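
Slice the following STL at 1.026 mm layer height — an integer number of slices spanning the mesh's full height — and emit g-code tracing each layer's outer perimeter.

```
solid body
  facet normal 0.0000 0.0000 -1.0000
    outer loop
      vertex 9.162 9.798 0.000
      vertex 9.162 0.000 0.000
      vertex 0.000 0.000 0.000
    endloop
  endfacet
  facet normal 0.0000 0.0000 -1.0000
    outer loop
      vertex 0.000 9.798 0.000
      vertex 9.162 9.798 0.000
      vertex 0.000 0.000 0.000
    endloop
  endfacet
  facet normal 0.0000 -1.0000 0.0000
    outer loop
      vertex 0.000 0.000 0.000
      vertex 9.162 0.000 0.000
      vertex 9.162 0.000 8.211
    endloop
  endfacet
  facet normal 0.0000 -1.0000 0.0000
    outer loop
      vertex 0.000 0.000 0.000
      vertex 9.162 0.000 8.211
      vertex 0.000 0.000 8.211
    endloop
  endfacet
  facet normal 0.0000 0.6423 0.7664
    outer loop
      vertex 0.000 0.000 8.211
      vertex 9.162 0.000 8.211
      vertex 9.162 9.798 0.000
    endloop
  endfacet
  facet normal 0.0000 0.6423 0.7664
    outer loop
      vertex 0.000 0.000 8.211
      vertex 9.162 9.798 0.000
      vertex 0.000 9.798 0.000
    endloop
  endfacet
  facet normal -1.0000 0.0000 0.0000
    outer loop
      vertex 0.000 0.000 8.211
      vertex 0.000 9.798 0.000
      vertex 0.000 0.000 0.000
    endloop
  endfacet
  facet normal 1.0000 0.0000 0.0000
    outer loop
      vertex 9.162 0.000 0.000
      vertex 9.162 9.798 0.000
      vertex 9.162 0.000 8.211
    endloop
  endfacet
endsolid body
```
; perimeter-only toolpath
G21 ; units = mm
G90 ; absolute positioning
G28 ; home
; layer 1
G0 Z1.026
G0 X0.000 Y0.000
G1 X9.162 Y0.000
G1 X9.162 Y8.573
G1 X0.000 Y8.573
G1 X0.000 Y0.000
; layer 2
G0 Z2.053
G0 X0.000 Y0.000
G1 X9.162 Y0.000
G1 X9.162 Y7.348
G1 X0.000 Y7.348
G1 X0.000 Y0.000
; layer 3
G0 Z3.079
G0 X0.000 Y0.000
G1 X9.162 Y0.000
G1 X9.162 Y6.124
G1 X0.000 Y6.124
G1 X0.000 Y0.000
; layer 4
G0 Z4.106
G0 X0.000 Y0.000
G1 X9.162 Y0.000
G1 X9.162 Y4.899
G1 X0.000 Y4.899
G1 X0.000 Y0.000
; layer 5
G0 Z5.132
G0 X0.000 Y0.000
G1 X9.162 Y0.000
G1 X9.162 Y3.674
G1 X0.000 Y3.674
G1 X0.000 Y0.000
; layer 6
G0 Z6.158
G0 X0.000 Y0.000
G1 X9.162 Y0.000
G1 X9.162 Y2.450
G1 X0.000 Y2.450
G1 X0.000 Y0.000
; layer 7
G0 Z7.185
G0 X0.000 Y0.000
G1 X9.162 Y0.000
G1 X9.162 Y1.225
G1 X0.000 Y1.225
G1 X0.000 Y0.000
M2 ; end

The solid is a wedge (ramp): 9.16 × 9.8 mm base, rising to 8.21 mm along the y=0 edge and sloping linearly to z=0 at y=9.8. Slicing at Δz = 1.026 mm — 8 equal slices spanning the solid's height, so layer i sits at z = i·h/8 — gives 7 non-empty perimeters. Each is a 4-segment closed polygon; G0 lifts to the layer z and rapids to the start vertex, then G1 traces the edges. The cross-section shrinks linearly with z (the slice at the apex is degenerate and omitted).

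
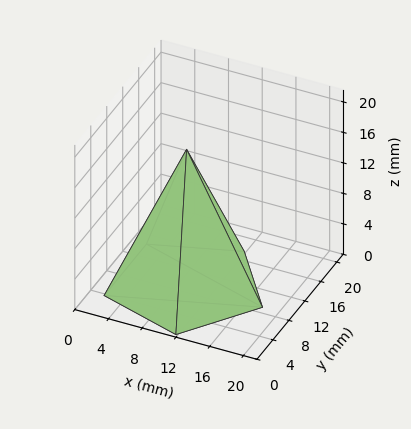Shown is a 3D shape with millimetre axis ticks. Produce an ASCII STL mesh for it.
Reading the render: the shape is a regular 5-sided pyramid, base circumscribed radius ≈ 9 mm, apex at z ≈ 18 mm (dimensions read to the nearest mm from the axis ticks). For the STL, each face is triangulated and given an outward normal.

solid part
  facet normal 0.0000 0.0000 -1.0000
    outer loop
      vertex 1.72 14.29 0.00
      vertex 11.78 17.56 0.00
      vertex 18.00 9.00 0.00
    endloop
  endfacet
  facet normal 0.0000 0.0000 -1.0000
    outer loop
      vertex 1.72 3.71 0.00
      vertex 1.72 14.29 0.00
      vertex 18.00 9.00 0.00
    endloop
  endfacet
  facet normal 0.0000 0.0000 -1.0000
    outer loop
      vertex 11.78 0.44 0.00
      vertex 1.72 3.71 0.00
      vertex 18.00 9.00 0.00
    endloop
  endfacet
  facet normal 0.7500 0.5449 0.3750
    outer loop
      vertex 18.00 9.00 0.00
      vertex 11.78 17.56 0.00
      vertex 9.00 9.00 18.00
    endloop
  endfacet
  facet normal -0.2866 0.8816 0.3750
    outer loop
      vertex 11.78 17.56 0.00
      vertex 1.72 14.29 0.00
      vertex 9.00 9.00 18.00
    endloop
  endfacet
  facet normal -0.9270 0.0000 0.3749
    outer loop
      vertex 1.72 14.29 0.00
      vertex 1.72 3.71 0.00
      vertex 9.00 9.00 18.00
    endloop
  endfacet
  facet normal -0.2866 -0.8816 0.3750
    outer loop
      vertex 1.72 3.71 0.00
      vertex 11.78 0.44 0.00
      vertex 9.00 9.00 18.00
    endloop
  endfacet
  facet normal 0.7500 -0.5449 0.3750
    outer loop
      vertex 11.78 0.44 0.00
      vertex 18.00 9.00 0.00
      vertex 9.00 9.00 18.00
    endloop
  endfacet
endsolid part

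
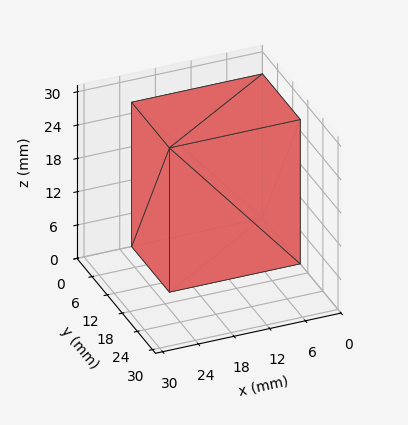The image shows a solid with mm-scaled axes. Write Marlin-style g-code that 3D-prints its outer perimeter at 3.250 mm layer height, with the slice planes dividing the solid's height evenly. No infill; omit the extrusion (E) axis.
Reading the render: the shape is a rectangular box, roughly 22 × 15 mm footprint and 26 mm tall (dimensions read to the nearest mm from the axis ticks). For the g-code, the solid's height is divided into equal slices at the stated Δz and each level perimeter traced with G1 moves after a G0 lift.

; perimeter-only toolpath
G21 ; units = mm
G90 ; absolute positioning
G28 ; home
; layer 1
G0 Z3.250
G0 X0.000 Y0.000
G1 X22.000 Y0.000
G1 X22.000 Y15.000
G1 X0.000 Y15.000
G1 X0.000 Y0.000
; layer 2
G0 Z6.500
G0 X0.000 Y0.000
G1 X22.000 Y0.000
G1 X22.000 Y15.000
G1 X0.000 Y15.000
G1 X0.000 Y0.000
; layer 3
G0 Z9.750
G0 X0.000 Y0.000
G1 X22.000 Y0.000
G1 X22.000 Y15.000
G1 X0.000 Y15.000
G1 X0.000 Y0.000
; layer 4
G0 Z13.000
G0 X0.000 Y0.000
G1 X22.000 Y0.000
G1 X22.000 Y15.000
G1 X0.000 Y15.000
G1 X0.000 Y0.000
; layer 5
G0 Z16.250
G0 X0.000 Y0.000
G1 X22.000 Y0.000
G1 X22.000 Y15.000
G1 X0.000 Y15.000
G1 X0.000 Y0.000
; layer 6
G0 Z19.500
G0 X0.000 Y0.000
G1 X22.000 Y0.000
G1 X22.000 Y15.000
G1 X0.000 Y15.000
G1 X0.000 Y0.000
; layer 7
G0 Z22.750
G0 X0.000 Y0.000
G1 X22.000 Y0.000
G1 X22.000 Y15.000
G1 X0.000 Y15.000
G1 X0.000 Y0.000
; layer 8
G0 Z26.000
G0 X0.000 Y0.000
G1 X22.000 Y0.000
G1 X22.000 Y15.000
G1 X0.000 Y15.000
G1 X0.000 Y0.000
M2 ; end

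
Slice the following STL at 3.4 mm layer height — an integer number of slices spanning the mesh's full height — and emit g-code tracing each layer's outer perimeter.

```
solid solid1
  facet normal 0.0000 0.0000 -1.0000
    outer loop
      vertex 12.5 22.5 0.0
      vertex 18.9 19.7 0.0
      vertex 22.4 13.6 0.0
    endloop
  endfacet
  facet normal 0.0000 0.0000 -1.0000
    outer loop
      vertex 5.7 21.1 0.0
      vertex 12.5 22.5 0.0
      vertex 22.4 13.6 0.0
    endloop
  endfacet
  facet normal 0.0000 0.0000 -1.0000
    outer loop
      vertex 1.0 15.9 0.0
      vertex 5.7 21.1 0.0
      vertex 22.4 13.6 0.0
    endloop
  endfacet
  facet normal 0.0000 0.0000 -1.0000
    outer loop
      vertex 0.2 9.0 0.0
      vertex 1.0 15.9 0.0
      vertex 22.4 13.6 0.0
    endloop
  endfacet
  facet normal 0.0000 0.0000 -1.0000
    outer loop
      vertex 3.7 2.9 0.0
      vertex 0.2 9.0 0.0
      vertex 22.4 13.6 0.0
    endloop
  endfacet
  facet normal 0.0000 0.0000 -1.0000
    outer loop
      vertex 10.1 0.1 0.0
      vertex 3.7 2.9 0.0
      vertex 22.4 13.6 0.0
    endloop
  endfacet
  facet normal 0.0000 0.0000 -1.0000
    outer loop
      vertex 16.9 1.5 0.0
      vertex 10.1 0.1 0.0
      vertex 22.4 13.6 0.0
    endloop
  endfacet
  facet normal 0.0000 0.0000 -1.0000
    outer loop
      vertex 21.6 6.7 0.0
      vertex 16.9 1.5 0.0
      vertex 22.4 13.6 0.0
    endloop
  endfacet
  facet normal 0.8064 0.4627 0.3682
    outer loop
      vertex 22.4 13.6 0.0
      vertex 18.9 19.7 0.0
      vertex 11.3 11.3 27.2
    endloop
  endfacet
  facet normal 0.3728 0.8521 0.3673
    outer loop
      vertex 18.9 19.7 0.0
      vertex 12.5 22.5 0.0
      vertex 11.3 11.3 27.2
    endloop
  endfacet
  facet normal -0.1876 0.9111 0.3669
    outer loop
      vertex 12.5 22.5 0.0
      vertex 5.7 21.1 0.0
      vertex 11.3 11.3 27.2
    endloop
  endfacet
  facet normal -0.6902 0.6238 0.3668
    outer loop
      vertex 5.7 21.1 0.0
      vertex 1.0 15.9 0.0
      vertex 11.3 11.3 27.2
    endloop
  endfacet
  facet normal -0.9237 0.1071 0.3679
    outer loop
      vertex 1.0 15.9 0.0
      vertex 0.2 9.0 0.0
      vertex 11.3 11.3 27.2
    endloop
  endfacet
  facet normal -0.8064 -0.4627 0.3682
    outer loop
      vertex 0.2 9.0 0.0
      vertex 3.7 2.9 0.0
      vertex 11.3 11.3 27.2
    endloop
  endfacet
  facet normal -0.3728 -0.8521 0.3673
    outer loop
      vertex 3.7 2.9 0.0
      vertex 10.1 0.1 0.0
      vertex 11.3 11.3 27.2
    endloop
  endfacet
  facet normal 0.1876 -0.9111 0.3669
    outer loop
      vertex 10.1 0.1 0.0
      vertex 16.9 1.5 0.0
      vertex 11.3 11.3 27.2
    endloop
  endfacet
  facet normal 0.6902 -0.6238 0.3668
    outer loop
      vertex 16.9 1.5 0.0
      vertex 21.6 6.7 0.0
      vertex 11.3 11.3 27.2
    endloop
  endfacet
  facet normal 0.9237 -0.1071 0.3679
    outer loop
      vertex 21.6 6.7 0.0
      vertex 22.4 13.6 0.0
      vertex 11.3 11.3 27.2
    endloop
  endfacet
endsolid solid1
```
; perimeter-only toolpath
G21 ; units = mm
G90 ; absolute positioning
G28 ; home
; layer 1
G0 Z3.4
G0 X21.0 Y13.3
G1 X17.9 Y18.7
G1 X12.3 Y21.1
G1 X6.4 Y19.9
G1 X2.3 Y15.3
G1 X1.6 Y9.3
G1 X4.7 Y4.0
G1 X10.2 Y1.5
G1 X16.2 Y2.7
G1 X20.3 Y7.3
G1 X21.0 Y13.3
; layer 2
G0 Z6.8
G0 X19.6 Y13.0
G1 X17.0 Y17.6
G1 X12.2 Y19.7
G1 X7.1 Y18.7
G1 X3.6 Y14.8
G1 X3.0 Y9.6
G1 X5.6 Y5.0
G1 X10.4 Y2.9
G1 X15.5 Y4.0
G1 X19.0 Y7.9
G1 X19.6 Y13.0
; layer 3
G0 Z10.2
G0 X18.2 Y12.7
G1 X16.1 Y16.6
G1 X12.1 Y18.3
G1 X7.8 Y17.4
G1 X4.9 Y14.2
G1 X4.4 Y9.9
G1 X6.6 Y6.1
G1 X10.6 Y4.3
G1 X14.8 Y5.2
G1 X17.7 Y8.4
G1 X18.2 Y12.7
; layer 4
G0 Z13.6
G0 X16.9 Y12.4
G1 X15.1 Y15.5
G1 X11.9 Y16.9
G1 X8.5 Y16.2
G1 X6.2 Y13.6
G1 X5.8 Y10.2
G1 X7.5 Y7.1
G1 X10.7 Y5.7
G1 X14.1 Y6.4
G1 X16.5 Y9.0
G1 X16.9 Y12.4
; layer 5
G0 Z17.0
G0 X15.5 Y12.2
G1 X14.1 Y14.4
G1 X11.8 Y15.5
G1 X9.2 Y15.0
G1 X7.4 Y13.0
G1 X7.1 Y10.4
G1 X8.4 Y8.2
G1 X10.8 Y7.1
G1 X13.4 Y7.6
G1 X15.2 Y9.6
G1 X15.5 Y12.2
; layer 6
G0 Z20.4
G0 X14.1 Y11.9
G1 X13.2 Y13.4
G1 X11.6 Y14.1
G1 X9.9 Y13.8
G1 X8.7 Y12.5
G1 X8.5 Y10.7
G1 X9.4 Y9.2
G1 X11.0 Y8.5
G1 X12.7 Y8.9
G1 X13.9 Y10.2
G1 X14.1 Y11.9
; layer 7
G0 Z23.8
G0 X12.7 Y11.6
G1 X12.2 Y12.4
G1 X11.5 Y12.7
G1 X10.6 Y12.5
G1 X10.0 Y11.9
G1 X9.9 Y11.0
G1 X10.4 Y10.3
G1 X11.2 Y9.9
G1 X12.0 Y10.1
G1 X12.6 Y10.7
G1 X12.7 Y11.6
M2 ; end

The solid is a regular 10-sided pyramid, base circumscribed radius ≈ 11.3 mm, apex at z ≈ 27.2 mm. Slicing at Δz = 3.4 mm — 8 equal slices spanning the solid's height, so layer i sits at z = i·h/8 — gives 7 non-empty perimeters. Each is a 10-segment closed polygon; G0 lifts to the layer z and rapids to the start vertex, then G1 traces the edges. The cross-section shrinks linearly with z (the slice at the apex is degenerate and omitted).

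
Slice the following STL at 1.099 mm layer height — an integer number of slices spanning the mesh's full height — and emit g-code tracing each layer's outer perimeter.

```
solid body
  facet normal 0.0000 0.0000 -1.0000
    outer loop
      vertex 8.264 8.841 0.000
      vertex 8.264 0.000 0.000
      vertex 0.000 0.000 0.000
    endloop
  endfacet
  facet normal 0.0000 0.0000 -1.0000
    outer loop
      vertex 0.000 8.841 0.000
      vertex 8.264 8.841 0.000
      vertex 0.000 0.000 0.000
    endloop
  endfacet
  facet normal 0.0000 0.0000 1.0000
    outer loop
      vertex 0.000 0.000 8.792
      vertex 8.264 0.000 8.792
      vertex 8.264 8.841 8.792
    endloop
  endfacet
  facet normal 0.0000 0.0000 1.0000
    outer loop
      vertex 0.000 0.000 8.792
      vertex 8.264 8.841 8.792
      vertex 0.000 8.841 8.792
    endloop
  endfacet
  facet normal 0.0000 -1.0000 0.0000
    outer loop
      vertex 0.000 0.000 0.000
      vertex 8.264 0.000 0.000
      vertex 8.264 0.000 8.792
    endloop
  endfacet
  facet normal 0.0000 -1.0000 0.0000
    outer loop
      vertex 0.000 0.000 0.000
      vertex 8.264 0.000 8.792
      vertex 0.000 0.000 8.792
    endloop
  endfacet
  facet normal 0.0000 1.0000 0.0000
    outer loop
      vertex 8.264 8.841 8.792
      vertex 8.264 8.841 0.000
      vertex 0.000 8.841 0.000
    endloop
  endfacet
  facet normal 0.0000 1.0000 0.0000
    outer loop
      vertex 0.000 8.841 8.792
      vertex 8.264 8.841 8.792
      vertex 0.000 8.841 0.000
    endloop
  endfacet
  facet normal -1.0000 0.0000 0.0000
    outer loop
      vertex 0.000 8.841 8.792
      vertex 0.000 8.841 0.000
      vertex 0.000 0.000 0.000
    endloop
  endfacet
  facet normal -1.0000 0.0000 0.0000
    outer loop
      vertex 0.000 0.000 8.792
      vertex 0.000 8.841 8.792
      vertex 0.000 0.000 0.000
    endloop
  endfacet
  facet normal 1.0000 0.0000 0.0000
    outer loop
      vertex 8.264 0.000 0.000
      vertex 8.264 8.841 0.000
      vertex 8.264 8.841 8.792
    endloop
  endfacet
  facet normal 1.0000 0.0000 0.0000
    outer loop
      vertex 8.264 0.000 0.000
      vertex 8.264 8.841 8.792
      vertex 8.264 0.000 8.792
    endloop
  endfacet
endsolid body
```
; perimeter-only toolpath
G21 ; units = mm
G90 ; absolute positioning
G28 ; home
; layer 1
G0 Z1.099
G0 X0.000 Y0.000
G1 X8.264 Y0.000
G1 X8.264 Y8.841
G1 X0.000 Y8.841
G1 X0.000 Y0.000
; layer 2
G0 Z2.198
G0 X0.000 Y0.000
G1 X8.264 Y0.000
G1 X8.264 Y8.841
G1 X0.000 Y8.841
G1 X0.000 Y0.000
; layer 3
G0 Z3.297
G0 X0.000 Y0.000
G1 X8.264 Y0.000
G1 X8.264 Y8.841
G1 X0.000 Y8.841
G1 X0.000 Y0.000
; layer 4
G0 Z4.396
G0 X0.000 Y0.000
G1 X8.264 Y0.000
G1 X8.264 Y8.841
G1 X0.000 Y8.841
G1 X0.000 Y0.000
; layer 5
G0 Z5.495
G0 X0.000 Y0.000
G1 X8.264 Y0.000
G1 X8.264 Y8.841
G1 X0.000 Y8.841
G1 X0.000 Y0.000
; layer 6
G0 Z6.594
G0 X0.000 Y0.000
G1 X8.264 Y0.000
G1 X8.264 Y8.841
G1 X0.000 Y8.841
G1 X0.000 Y0.000
; layer 7
G0 Z7.693
G0 X0.000 Y0.000
G1 X8.264 Y0.000
G1 X8.264 Y8.841
G1 X0.000 Y8.841
G1 X0.000 Y0.000
; layer 8
G0 Z8.792
G0 X0.000 Y0.000
G1 X8.264 Y0.000
G1 X8.264 Y8.841
G1 X0.000 Y8.841
G1 X0.000 Y0.000
M2 ; end

The solid is a rectangular box, roughly 8.26 × 8.84 mm footprint and 8.79 mm tall. Slicing at Δz = 1.099 mm — 8 equal slices spanning the solid's height, so layer i sits at z = i·h/8 — gives 8 non-empty perimeters. Each is a 4-segment closed polygon; G0 lifts to the layer z and rapids to the start vertex, then G1 traces the edges.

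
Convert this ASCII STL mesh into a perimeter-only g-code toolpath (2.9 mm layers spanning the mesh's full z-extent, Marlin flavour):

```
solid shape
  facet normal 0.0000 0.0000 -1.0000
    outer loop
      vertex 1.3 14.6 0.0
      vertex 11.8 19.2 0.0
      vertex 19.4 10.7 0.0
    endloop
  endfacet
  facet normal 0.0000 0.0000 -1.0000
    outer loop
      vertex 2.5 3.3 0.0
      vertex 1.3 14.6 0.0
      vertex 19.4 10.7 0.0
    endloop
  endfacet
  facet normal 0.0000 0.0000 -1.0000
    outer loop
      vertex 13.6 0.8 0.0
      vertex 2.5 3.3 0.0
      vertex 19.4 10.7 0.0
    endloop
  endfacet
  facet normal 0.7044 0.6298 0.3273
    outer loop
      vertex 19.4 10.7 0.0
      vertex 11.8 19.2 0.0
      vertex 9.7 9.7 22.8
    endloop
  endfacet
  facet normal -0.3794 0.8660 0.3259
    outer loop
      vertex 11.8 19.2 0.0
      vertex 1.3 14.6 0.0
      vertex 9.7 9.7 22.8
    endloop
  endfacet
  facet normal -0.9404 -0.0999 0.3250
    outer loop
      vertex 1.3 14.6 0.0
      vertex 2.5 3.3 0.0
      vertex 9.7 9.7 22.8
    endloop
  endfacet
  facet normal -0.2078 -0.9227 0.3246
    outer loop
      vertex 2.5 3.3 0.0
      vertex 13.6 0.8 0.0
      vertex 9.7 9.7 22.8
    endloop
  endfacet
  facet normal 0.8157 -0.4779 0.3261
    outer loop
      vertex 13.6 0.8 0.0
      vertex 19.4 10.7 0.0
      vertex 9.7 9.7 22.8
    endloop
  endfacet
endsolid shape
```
; perimeter-only toolpath
G21 ; units = mm
G90 ; absolute positioning
G28 ; home
; layer 1
G0 Z2.9
G0 X18.2 Y10.6
G1 X11.5 Y18.0
G1 X2.3 Y14.0
G1 X3.4 Y4.1
G1 X13.1 Y1.9
G1 X18.2 Y10.6
; layer 2
G0 Z5.7
G0 X17.0 Y10.4
G1 X11.3 Y16.8
G1 X3.4 Y13.4
G1 X4.3 Y4.9
G1 X12.6 Y3.0
G1 X17.0 Y10.4
; layer 3
G0 Z8.6
G0 X15.8 Y10.3
G1 X11.0 Y15.6
G1 X4.4 Y12.8
G1 X5.2 Y5.7
G1 X12.1 Y4.1
G1 X15.8 Y10.3
; layer 4
G0 Z11.4
G0 X14.5 Y10.2
G1 X10.8 Y14.4
G1 X5.5 Y12.1
G1 X6.1 Y6.5
G1 X11.6 Y5.2
G1 X14.5 Y10.2
; layer 5
G0 Z14.2
G0 X13.3 Y10.1
G1 X10.5 Y13.3
G1 X6.5 Y11.5
G1 X7.0 Y7.3
G1 X11.2 Y6.4
G1 X13.3 Y10.1
; layer 6
G0 Z17.1
G0 X12.1 Y9.9
G1 X10.2 Y12.1
G1 X7.6 Y10.9
G1 X7.9 Y8.1
G1 X10.7 Y7.5
G1 X12.1 Y9.9
; layer 7
G0 Z19.9
G0 X10.9 Y9.8
G1 X10.0 Y10.9
G1 X8.6 Y10.3
G1 X8.8 Y8.9
G1 X10.2 Y8.6
G1 X10.9 Y9.8
M2 ; end

The solid is a regular 5-sided pyramid, base circumscribed radius ≈ 9.7 mm, apex at z ≈ 22.8 mm. Slicing at Δz = 2.9 mm — 8 equal slices spanning the solid's height, so layer i sits at z = i·h/8 — gives 7 non-empty perimeters. Each is a 5-segment closed polygon; G0 lifts to the layer z and rapids to the start vertex, then G1 traces the edges. The cross-section shrinks linearly with z (the slice at the apex is degenerate and omitted).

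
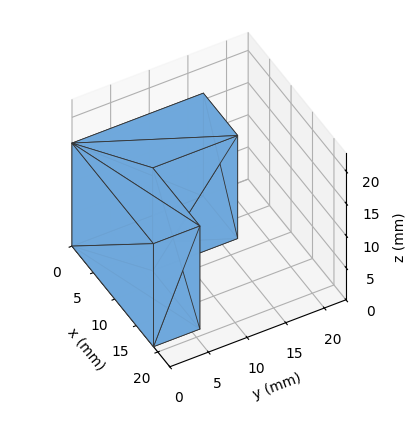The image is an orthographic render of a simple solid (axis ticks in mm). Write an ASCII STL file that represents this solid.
Reading the render: the shape is an L-shaped prism: outer 19 × 17 mm, arm thicknesses ≈ 6 mm (horizontal) and 8 mm (vertical), extruded 16 mm in z (dimensions read to the nearest mm from the axis ticks). For the STL, each face is triangulated and given an outward normal.

solid part
  facet normal 0.0000 0.0000 -1.0000
    outer loop
      vertex 19.000 6.000 0.000
      vertex 19.000 0.000 0.000
      vertex 0.000 0.000 0.000
    endloop
  endfacet
  facet normal 0.0000 0.0000 -1.0000
    outer loop
      vertex 8.000 6.000 0.000
      vertex 19.000 6.000 0.000
      vertex 0.000 0.000 0.000
    endloop
  endfacet
  facet normal 0.0000 0.0000 -1.0000
    outer loop
      vertex 8.000 17.000 0.000
      vertex 8.000 6.000 0.000
      vertex 0.000 0.000 0.000
    endloop
  endfacet
  facet normal 0.0000 0.0000 -1.0000
    outer loop
      vertex 0.000 17.000 0.000
      vertex 8.000 17.000 0.000
      vertex 0.000 0.000 0.000
    endloop
  endfacet
  facet normal 0.0000 0.0000 1.0000
    outer loop
      vertex 0.000 0.000 16.000
      vertex 19.000 0.000 16.000
      vertex 19.000 6.000 16.000
    endloop
  endfacet
  facet normal 0.0000 0.0000 1.0000
    outer loop
      vertex 0.000 0.000 16.000
      vertex 19.000 6.000 16.000
      vertex 8.000 6.000 16.000
    endloop
  endfacet
  facet normal 0.0000 0.0000 1.0000
    outer loop
      vertex 0.000 0.000 16.000
      vertex 8.000 6.000 16.000
      vertex 8.000 17.000 16.000
    endloop
  endfacet
  facet normal 0.0000 0.0000 1.0000
    outer loop
      vertex 0.000 0.000 16.000
      vertex 8.000 17.000 16.000
      vertex 0.000 17.000 16.000
    endloop
  endfacet
  facet normal 0.0000 -1.0000 0.0000
    outer loop
      vertex 0.000 0.000 0.000
      vertex 19.000 0.000 0.000
      vertex 19.000 0.000 16.000
    endloop
  endfacet
  facet normal 0.0000 -1.0000 0.0000
    outer loop
      vertex 0.000 0.000 0.000
      vertex 19.000 0.000 16.000
      vertex 0.000 0.000 16.000
    endloop
  endfacet
  facet normal 1.0000 0.0000 0.0000
    outer loop
      vertex 19.000 0.000 0.000
      vertex 19.000 6.000 0.000
      vertex 19.000 6.000 16.000
    endloop
  endfacet
  facet normal 1.0000 0.0000 0.0000
    outer loop
      vertex 19.000 0.000 0.000
      vertex 19.000 6.000 16.000
      vertex 19.000 0.000 16.000
    endloop
  endfacet
  facet normal 0.0000 1.0000 0.0000
    outer loop
      vertex 19.000 6.000 0.000
      vertex 8.000 6.000 0.000
      vertex 8.000 6.000 16.000
    endloop
  endfacet
  facet normal 0.0000 1.0000 0.0000
    outer loop
      vertex 19.000 6.000 0.000
      vertex 8.000 6.000 16.000
      vertex 19.000 6.000 16.000
    endloop
  endfacet
  facet normal 1.0000 0.0000 0.0000
    outer loop
      vertex 8.000 6.000 0.000
      vertex 8.000 17.000 0.000
      vertex 8.000 17.000 16.000
    endloop
  endfacet
  facet normal 1.0000 0.0000 0.0000
    outer loop
      vertex 8.000 6.000 0.000
      vertex 8.000 17.000 16.000
      vertex 8.000 6.000 16.000
    endloop
  endfacet
  facet normal 0.0000 1.0000 0.0000
    outer loop
      vertex 8.000 17.000 0.000
      vertex 0.000 17.000 0.000
      vertex 0.000 17.000 16.000
    endloop
  endfacet
  facet normal 0.0000 1.0000 0.0000
    outer loop
      vertex 8.000 17.000 0.000
      vertex 0.000 17.000 16.000
      vertex 8.000 17.000 16.000
    endloop
  endfacet
  facet normal -1.0000 0.0000 0.0000
    outer loop
      vertex 0.000 17.000 0.000
      vertex 0.000 0.000 0.000
      vertex 0.000 0.000 16.000
    endloop
  endfacet
  facet normal -1.0000 0.0000 0.0000
    outer loop
      vertex 0.000 17.000 0.000
      vertex 0.000 0.000 16.000
      vertex 0.000 17.000 16.000
    endloop
  endfacet
endsolid part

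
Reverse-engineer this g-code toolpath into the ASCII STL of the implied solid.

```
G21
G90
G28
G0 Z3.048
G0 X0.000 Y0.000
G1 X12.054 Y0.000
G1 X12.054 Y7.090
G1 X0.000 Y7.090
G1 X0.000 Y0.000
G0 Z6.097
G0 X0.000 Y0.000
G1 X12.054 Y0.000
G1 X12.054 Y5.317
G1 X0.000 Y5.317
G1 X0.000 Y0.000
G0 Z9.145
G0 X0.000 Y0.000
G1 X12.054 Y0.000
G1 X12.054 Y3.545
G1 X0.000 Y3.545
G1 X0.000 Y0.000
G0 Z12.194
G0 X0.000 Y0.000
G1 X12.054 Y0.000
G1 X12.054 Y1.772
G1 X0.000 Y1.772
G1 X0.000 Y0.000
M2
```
solid part
  facet normal 0.0000 0.0000 -1.0000
    outer loop
      vertex 12.054 8.862 0.000
      vertex 12.054 0.000 0.000
      vertex 0.000 0.000 0.000
    endloop
  endfacet
  facet normal 0.0000 0.0000 -1.0000
    outer loop
      vertex 0.000 8.862 0.000
      vertex 12.054 8.862 0.000
      vertex 0.000 0.000 0.000
    endloop
  endfacet
  facet normal 0.0000 -1.0000 0.0000
    outer loop
      vertex 0.000 0.000 0.000
      vertex 12.054 0.000 0.000
      vertex 12.054 0.000 15.242
    endloop
  endfacet
  facet normal 0.0000 -1.0000 0.0000
    outer loop
      vertex 0.000 0.000 0.000
      vertex 12.054 0.000 15.242
      vertex 0.000 0.000 15.242
    endloop
  endfacet
  facet normal 0.0000 0.8645 0.5026
    outer loop
      vertex 0.000 0.000 15.242
      vertex 12.054 0.000 15.242
      vertex 12.054 8.862 0.000
    endloop
  endfacet
  facet normal 0.0000 0.8645 0.5026
    outer loop
      vertex 0.000 0.000 15.242
      vertex 12.054 8.862 0.000
      vertex 0.000 8.862 0.000
    endloop
  endfacet
  facet normal -1.0000 0.0000 0.0000
    outer loop
      vertex 0.000 0.000 15.242
      vertex 0.000 8.862 0.000
      vertex 0.000 0.000 0.000
    endloop
  endfacet
  facet normal 1.0000 0.0000 0.0000
    outer loop
      vertex 12.054 0.000 0.000
      vertex 12.054 8.862 0.000
      vertex 12.054 0.000 15.242
    endloop
  endfacet
endsolid part

The G0 Z moves step by Δz≈3.048 mm. The G1 loops shrink linearly with z, so the solid tapers from its base footprint up to z≈15.2. Closing with a flat bottom cap and the tapered top and triangulating gives 8 facets — a wedge (ramp): 12.1 × 8.86 mm base, rising to 15.2 mm along the y=0 edge and sloping linearly to z=0 at y=8.86.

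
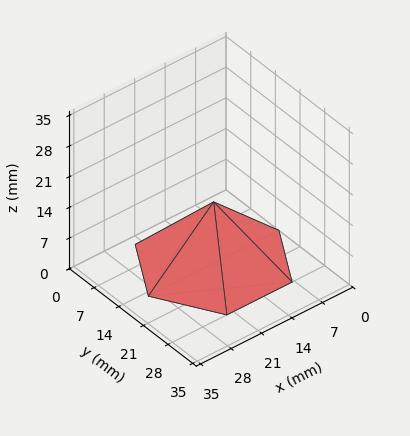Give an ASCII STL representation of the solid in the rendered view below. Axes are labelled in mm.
Reading the render: the shape is a regular 6-sided pyramid, base circumscribed radius ≈ 15 mm, apex at z ≈ 14 mm (dimensions read to the nearest mm from the axis ticks). For the STL, each face is triangulated and given an outward normal.

solid part
  facet normal 0.0000 0.0000 -1.0000
    outer loop
      vertex 7.5 28.0 0.0
      vertex 22.5 28.0 0.0
      vertex 30.0 15.0 0.0
    endloop
  endfacet
  facet normal 0.0000 0.0000 -1.0000
    outer loop
      vertex 0.0 15.0 0.0
      vertex 7.5 28.0 0.0
      vertex 30.0 15.0 0.0
    endloop
  endfacet
  facet normal 0.0000 0.0000 -1.0000
    outer loop
      vertex 7.5 2.0 0.0
      vertex 0.0 15.0 0.0
      vertex 30.0 15.0 0.0
    endloop
  endfacet
  facet normal 0.0000 0.0000 -1.0000
    outer loop
      vertex 22.5 2.0 0.0
      vertex 7.5 2.0 0.0
      vertex 30.0 15.0 0.0
    endloop
  endfacet
  facet normal 0.6349 0.3663 0.6802
    outer loop
      vertex 30.0 15.0 0.0
      vertex 22.5 28.0 0.0
      vertex 15.0 15.0 14.0
    endloop
  endfacet
  facet normal 0.0000 0.7328 0.6805
    outer loop
      vertex 22.5 28.0 0.0
      vertex 7.5 28.0 0.0
      vertex 15.0 15.0 14.0
    endloop
  endfacet
  facet normal -0.6349 0.3663 0.6802
    outer loop
      vertex 7.5 28.0 0.0
      vertex 0.0 15.0 0.0
      vertex 15.0 15.0 14.0
    endloop
  endfacet
  facet normal -0.6349 -0.3663 0.6802
    outer loop
      vertex 0.0 15.0 0.0
      vertex 7.5 2.0 0.0
      vertex 15.0 15.0 14.0
    endloop
  endfacet
  facet normal 0.0000 -0.7328 0.6805
    outer loop
      vertex 7.5 2.0 0.0
      vertex 22.5 2.0 0.0
      vertex 15.0 15.0 14.0
    endloop
  endfacet
  facet normal 0.6349 -0.3663 0.6802
    outer loop
      vertex 22.5 2.0 0.0
      vertex 30.0 15.0 0.0
      vertex 15.0 15.0 14.0
    endloop
  endfacet
endsolid part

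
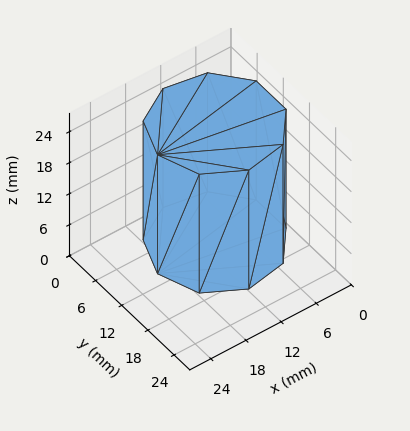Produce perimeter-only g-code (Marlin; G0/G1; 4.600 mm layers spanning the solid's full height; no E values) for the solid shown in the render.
Reading the render: the shape is a regular 9-sided prism (a cylinder approximated with 9 flat sides), circumscribed radius ≈ 10 mm, height ≈ 23 mm (dimensions read to the nearest mm from the axis ticks). For the g-code, the solid's height is divided into equal slices at the stated Δz and each level perimeter traced with G1 moves after a G0 lift.

; perimeter-only toolpath
G21 ; units = mm
G90 ; absolute positioning
G28 ; home
; layer 1
G0 Z4.600
G0 X20.000 Y10.000
G1 X17.660 Y16.428
G1 X11.736 Y19.848
G1 X5.000 Y18.660
G1 X0.603 Y13.420
G1 X0.603 Y6.580
G1 X5.000 Y1.340
G1 X11.736 Y0.152
G1 X17.660 Y3.572
G1 X20.000 Y10.000
; layer 2
G0 Z9.200
G0 X20.000 Y10.000
G1 X17.660 Y16.428
G1 X11.736 Y19.848
G1 X5.000 Y18.660
G1 X0.603 Y13.420
G1 X0.603 Y6.580
G1 X5.000 Y1.340
G1 X11.736 Y0.152
G1 X17.660 Y3.572
G1 X20.000 Y10.000
; layer 3
G0 Z13.800
G0 X20.000 Y10.000
G1 X17.660 Y16.428
G1 X11.736 Y19.848
G1 X5.000 Y18.660
G1 X0.603 Y13.420
G1 X0.603 Y6.580
G1 X5.000 Y1.340
G1 X11.736 Y0.152
G1 X17.660 Y3.572
G1 X20.000 Y10.000
; layer 4
G0 Z18.400
G0 X20.000 Y10.000
G1 X17.660 Y16.428
G1 X11.736 Y19.848
G1 X5.000 Y18.660
G1 X0.603 Y13.420
G1 X0.603 Y6.580
G1 X5.000 Y1.340
G1 X11.736 Y0.152
G1 X17.660 Y3.572
G1 X20.000 Y10.000
; layer 5
G0 Z23.000
G0 X20.000 Y10.000
G1 X17.660 Y16.428
G1 X11.736 Y19.848
G1 X5.000 Y18.660
G1 X0.603 Y13.420
G1 X0.603 Y6.580
G1 X5.000 Y1.340
G1 X11.736 Y0.152
G1 X17.660 Y3.572
G1 X20.000 Y10.000
M2 ; end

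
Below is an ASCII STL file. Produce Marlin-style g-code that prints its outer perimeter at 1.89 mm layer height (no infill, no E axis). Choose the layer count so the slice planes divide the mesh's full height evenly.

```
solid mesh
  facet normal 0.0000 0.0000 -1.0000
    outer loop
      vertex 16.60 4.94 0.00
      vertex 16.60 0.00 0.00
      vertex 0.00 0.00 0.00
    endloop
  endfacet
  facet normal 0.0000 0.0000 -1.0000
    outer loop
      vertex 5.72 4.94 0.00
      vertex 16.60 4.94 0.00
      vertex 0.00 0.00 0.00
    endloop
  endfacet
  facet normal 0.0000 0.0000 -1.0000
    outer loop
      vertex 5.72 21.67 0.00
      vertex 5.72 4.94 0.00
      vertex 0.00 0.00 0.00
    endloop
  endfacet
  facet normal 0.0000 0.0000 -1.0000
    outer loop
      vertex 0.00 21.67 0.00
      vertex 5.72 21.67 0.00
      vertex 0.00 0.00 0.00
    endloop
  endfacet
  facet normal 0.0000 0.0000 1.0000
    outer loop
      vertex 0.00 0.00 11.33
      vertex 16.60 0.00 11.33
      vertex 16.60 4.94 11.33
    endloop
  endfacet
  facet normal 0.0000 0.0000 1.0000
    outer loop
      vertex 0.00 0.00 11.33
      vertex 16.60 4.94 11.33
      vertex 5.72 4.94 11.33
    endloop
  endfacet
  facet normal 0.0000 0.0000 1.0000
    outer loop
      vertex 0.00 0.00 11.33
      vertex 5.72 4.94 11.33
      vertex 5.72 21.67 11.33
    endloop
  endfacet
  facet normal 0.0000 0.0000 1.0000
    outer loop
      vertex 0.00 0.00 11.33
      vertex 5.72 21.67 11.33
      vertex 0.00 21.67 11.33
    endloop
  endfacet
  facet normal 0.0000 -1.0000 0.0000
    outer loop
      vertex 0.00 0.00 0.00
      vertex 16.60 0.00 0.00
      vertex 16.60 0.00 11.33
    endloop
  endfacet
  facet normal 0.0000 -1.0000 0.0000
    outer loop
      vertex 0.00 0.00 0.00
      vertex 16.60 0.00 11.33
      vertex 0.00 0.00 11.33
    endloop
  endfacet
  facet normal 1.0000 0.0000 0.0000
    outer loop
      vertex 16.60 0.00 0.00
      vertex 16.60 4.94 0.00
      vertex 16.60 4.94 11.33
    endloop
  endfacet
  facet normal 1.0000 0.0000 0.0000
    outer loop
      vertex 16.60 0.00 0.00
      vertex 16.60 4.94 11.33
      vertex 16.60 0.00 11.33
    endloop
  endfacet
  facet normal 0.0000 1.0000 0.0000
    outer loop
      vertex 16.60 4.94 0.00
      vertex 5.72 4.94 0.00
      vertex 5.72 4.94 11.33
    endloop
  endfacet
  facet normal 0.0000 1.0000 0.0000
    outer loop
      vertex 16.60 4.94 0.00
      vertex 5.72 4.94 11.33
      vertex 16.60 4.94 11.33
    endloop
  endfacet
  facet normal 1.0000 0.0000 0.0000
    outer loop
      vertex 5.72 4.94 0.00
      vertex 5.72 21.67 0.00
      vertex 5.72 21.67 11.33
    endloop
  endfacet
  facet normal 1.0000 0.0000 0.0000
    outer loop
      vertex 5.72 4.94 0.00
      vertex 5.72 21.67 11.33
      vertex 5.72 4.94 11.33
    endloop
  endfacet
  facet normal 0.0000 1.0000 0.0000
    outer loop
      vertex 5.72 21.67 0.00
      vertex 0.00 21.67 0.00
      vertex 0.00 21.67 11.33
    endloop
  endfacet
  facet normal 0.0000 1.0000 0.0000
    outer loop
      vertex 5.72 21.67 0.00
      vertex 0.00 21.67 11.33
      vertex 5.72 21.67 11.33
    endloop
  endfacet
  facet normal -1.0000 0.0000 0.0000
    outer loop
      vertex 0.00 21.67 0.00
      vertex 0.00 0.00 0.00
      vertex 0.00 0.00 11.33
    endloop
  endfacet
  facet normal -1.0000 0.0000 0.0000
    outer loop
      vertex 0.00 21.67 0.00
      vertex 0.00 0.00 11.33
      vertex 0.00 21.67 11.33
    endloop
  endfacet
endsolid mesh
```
; perimeter-only toolpath
G21 ; units = mm
G90 ; absolute positioning
G28 ; home
; layer 1
G0 Z1.89
G0 X0.00 Y0.00
G1 X16.60 Y0.00
G1 X16.60 Y4.94
G1 X5.72 Y4.94
G1 X5.72 Y21.67
G1 X0.00 Y21.67
G1 X0.00 Y0.00
; layer 2
G0 Z3.78
G0 X0.00 Y0.00
G1 X16.60 Y0.00
G1 X16.60 Y4.94
G1 X5.72 Y4.94
G1 X5.72 Y21.67
G1 X0.00 Y21.67
G1 X0.00 Y0.00
; layer 3
G0 Z5.67
G0 X0.00 Y0.00
G1 X16.60 Y0.00
G1 X16.60 Y4.94
G1 X5.72 Y4.94
G1 X5.72 Y21.67
G1 X0.00 Y21.67
G1 X0.00 Y0.00
; layer 4
G0 Z7.55
G0 X0.00 Y0.00
G1 X16.60 Y0.00
G1 X16.60 Y4.94
G1 X5.72 Y4.94
G1 X5.72 Y21.67
G1 X0.00 Y21.67
G1 X0.00 Y0.00
; layer 5
G0 Z9.44
G0 X0.00 Y0.00
G1 X16.60 Y0.00
G1 X16.60 Y4.94
G1 X5.72 Y4.94
G1 X5.72 Y21.67
G1 X0.00 Y21.67
G1 X0.00 Y0.00
; layer 6
G0 Z11.33
G0 X0.00 Y0.00
G1 X16.60 Y0.00
G1 X16.60 Y4.94
G1 X5.72 Y4.94
G1 X5.72 Y21.67
G1 X0.00 Y21.67
G1 X0.00 Y0.00
M2 ; end

The solid is an L-shaped prism: outer 16.6 × 21.7 mm, arm thicknesses ≈ 4.94 mm (horizontal) and 5.72 mm (vertical), extruded 11.3 mm in z. Slicing at Δz = 1.89 mm — 6 equal slices spanning the solid's height, so layer i sits at z = i·h/6 — gives 6 non-empty perimeters. Each is a 6-segment closed polygon; G0 lifts to the layer z and rapids to the start vertex, then G1 traces the edges.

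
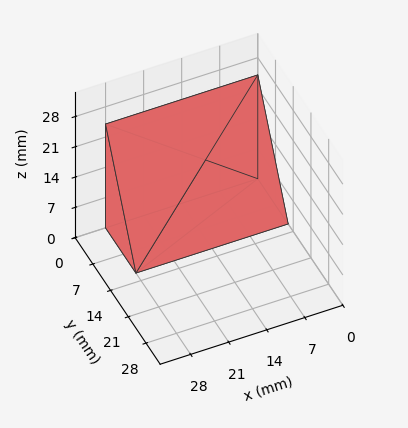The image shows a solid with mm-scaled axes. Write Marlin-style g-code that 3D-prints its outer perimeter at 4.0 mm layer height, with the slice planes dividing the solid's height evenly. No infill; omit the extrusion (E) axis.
Reading the render: the shape is a wedge (ramp): 28 × 12 mm base, rising to 24 mm along the y=0 edge and sloping linearly to z=0 at y=12 (dimensions read to the nearest mm from the axis ticks). For the g-code, the solid's height is divided into equal slices at the stated Δz and each level perimeter traced with G1 moves after a G0 lift.

; perimeter-only toolpath
G21 ; units = mm
G90 ; absolute positioning
G28 ; home
; layer 1
G0 Z4.0
G0 X0.0 Y0.0
G1 X28.0 Y0.0
G1 X28.0 Y10.0
G1 X0.0 Y10.0
G1 X0.0 Y0.0
; layer 2
G0 Z8.0
G0 X0.0 Y0.0
G1 X28.0 Y0.0
G1 X28.0 Y8.0
G1 X0.0 Y8.0
G1 X0.0 Y0.0
; layer 3
G0 Z12.0
G0 X0.0 Y0.0
G1 X28.0 Y0.0
G1 X28.0 Y6.0
G1 X0.0 Y6.0
G1 X0.0 Y0.0
; layer 4
G0 Z16.0
G0 X0.0 Y0.0
G1 X28.0 Y0.0
G1 X28.0 Y4.0
G1 X0.0 Y4.0
G1 X0.0 Y0.0
; layer 5
G0 Z20.0
G0 X0.0 Y0.0
G1 X28.0 Y0.0
G1 X28.0 Y2.0
G1 X0.0 Y2.0
G1 X0.0 Y0.0
M2 ; end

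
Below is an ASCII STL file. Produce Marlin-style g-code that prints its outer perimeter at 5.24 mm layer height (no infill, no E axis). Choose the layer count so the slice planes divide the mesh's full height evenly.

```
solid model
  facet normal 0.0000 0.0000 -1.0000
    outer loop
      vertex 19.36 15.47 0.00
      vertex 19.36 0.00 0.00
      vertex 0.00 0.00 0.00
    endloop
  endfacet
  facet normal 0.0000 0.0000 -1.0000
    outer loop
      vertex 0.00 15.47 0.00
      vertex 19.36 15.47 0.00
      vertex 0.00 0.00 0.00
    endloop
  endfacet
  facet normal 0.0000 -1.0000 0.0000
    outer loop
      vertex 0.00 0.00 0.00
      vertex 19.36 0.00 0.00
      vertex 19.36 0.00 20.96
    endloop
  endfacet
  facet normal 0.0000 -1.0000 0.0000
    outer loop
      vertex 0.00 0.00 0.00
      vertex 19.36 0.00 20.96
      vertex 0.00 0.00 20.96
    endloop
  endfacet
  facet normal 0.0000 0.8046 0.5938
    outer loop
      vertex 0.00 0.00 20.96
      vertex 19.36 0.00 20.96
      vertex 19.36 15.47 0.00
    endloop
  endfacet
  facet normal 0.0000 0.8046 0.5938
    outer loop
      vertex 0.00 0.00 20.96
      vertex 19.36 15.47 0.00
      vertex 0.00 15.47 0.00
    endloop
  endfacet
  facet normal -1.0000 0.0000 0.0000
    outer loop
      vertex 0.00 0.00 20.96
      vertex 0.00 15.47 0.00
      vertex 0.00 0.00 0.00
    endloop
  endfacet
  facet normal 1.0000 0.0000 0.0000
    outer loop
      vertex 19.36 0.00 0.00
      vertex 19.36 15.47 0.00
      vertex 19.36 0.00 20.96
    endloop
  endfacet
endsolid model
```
; perimeter-only toolpath
G21 ; units = mm
G90 ; absolute positioning
G28 ; home
; layer 1
G0 Z5.24
G0 X0.00 Y0.00
G1 X19.36 Y0.00
G1 X19.36 Y11.60
G1 X0.00 Y11.60
G1 X0.00 Y0.00
; layer 2
G0 Z10.48
G0 X0.00 Y0.00
G1 X19.36 Y0.00
G1 X19.36 Y7.74
G1 X0.00 Y7.74
G1 X0.00 Y0.00
; layer 3
G0 Z15.72
G0 X0.00 Y0.00
G1 X19.36 Y0.00
G1 X19.36 Y3.87
G1 X0.00 Y3.87
G1 X0.00 Y0.00
M2 ; end

The solid is a wedge (ramp): 19.4 × 15.5 mm base, rising to 21 mm along the y=0 edge and sloping linearly to z=0 at y=15.5. Slicing at Δz = 5.24 mm — 4 equal slices spanning the solid's height, so layer i sits at z = i·h/4 — gives 3 non-empty perimeters. Each is a 4-segment closed polygon; G0 lifts to the layer z and rapids to the start vertex, then G1 traces the edges. The cross-section shrinks linearly with z (the slice at the apex is degenerate and omitted).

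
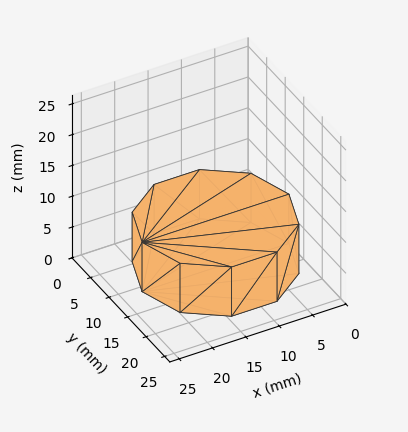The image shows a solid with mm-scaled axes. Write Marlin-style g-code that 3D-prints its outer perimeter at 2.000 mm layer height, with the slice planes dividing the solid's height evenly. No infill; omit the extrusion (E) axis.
Reading the render: the shape is a regular 10-sided prism (a cylinder approximated with 10 flat sides), circumscribed radius ≈ 11 mm, height ≈ 8 mm (dimensions read to the nearest mm from the axis ticks). For the g-code, the solid's height is divided into equal slices at the stated Δz and each level perimeter traced with G1 moves after a G0 lift.

; perimeter-only toolpath
G21 ; units = mm
G90 ; absolute positioning
G28 ; home
; layer 1
G0 Z2.000
G0 X22.000 Y11.000
G1 X19.899 Y17.466
G1 X14.399 Y21.462
G1 X7.601 Y21.462
G1 X2.101 Y17.466
G1 X0.000 Y11.000
G1 X2.101 Y4.534
G1 X7.601 Y0.538
G1 X14.399 Y0.538
G1 X19.899 Y4.534
G1 X22.000 Y11.000
; layer 2
G0 Z4.000
G0 X22.000 Y11.000
G1 X19.899 Y17.466
G1 X14.399 Y21.462
G1 X7.601 Y21.462
G1 X2.101 Y17.466
G1 X0.000 Y11.000
G1 X2.101 Y4.534
G1 X7.601 Y0.538
G1 X14.399 Y0.538
G1 X19.899 Y4.534
G1 X22.000 Y11.000
; layer 3
G0 Z6.000
G0 X22.000 Y11.000
G1 X19.899 Y17.466
G1 X14.399 Y21.462
G1 X7.601 Y21.462
G1 X2.101 Y17.466
G1 X0.000 Y11.000
G1 X2.101 Y4.534
G1 X7.601 Y0.538
G1 X14.399 Y0.538
G1 X19.899 Y4.534
G1 X22.000 Y11.000
; layer 4
G0 Z8.000
G0 X22.000 Y11.000
G1 X19.899 Y17.466
G1 X14.399 Y21.462
G1 X7.601 Y21.462
G1 X2.101 Y17.466
G1 X0.000 Y11.000
G1 X2.101 Y4.534
G1 X7.601 Y0.538
G1 X14.399 Y0.538
G1 X19.899 Y4.534
G1 X22.000 Y11.000
M2 ; end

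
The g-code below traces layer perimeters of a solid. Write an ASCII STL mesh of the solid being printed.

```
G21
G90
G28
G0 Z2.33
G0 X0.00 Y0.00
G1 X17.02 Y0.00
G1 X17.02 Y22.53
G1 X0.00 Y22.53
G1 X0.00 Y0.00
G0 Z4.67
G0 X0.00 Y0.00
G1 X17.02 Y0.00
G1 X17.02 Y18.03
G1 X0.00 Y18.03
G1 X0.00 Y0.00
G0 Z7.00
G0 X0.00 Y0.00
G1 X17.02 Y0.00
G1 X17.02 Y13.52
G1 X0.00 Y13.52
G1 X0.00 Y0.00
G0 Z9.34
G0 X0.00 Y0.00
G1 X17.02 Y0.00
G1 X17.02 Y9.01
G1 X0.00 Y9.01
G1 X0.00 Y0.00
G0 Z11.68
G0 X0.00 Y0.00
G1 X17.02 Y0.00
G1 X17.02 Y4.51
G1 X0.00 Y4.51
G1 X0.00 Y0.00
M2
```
solid part
  facet normal 0.0000 0.0000 -1.0000
    outer loop
      vertex 17.02 27.04 0.00
      vertex 17.02 0.00 0.00
      vertex 0.00 0.00 0.00
    endloop
  endfacet
  facet normal 0.0000 0.0000 -1.0000
    outer loop
      vertex 0.00 27.04 0.00
      vertex 17.02 27.04 0.00
      vertex 0.00 0.00 0.00
    endloop
  endfacet
  facet normal 0.0000 -1.0000 0.0000
    outer loop
      vertex 0.00 0.00 0.00
      vertex 17.02 0.00 0.00
      vertex 17.02 0.00 14.01
    endloop
  endfacet
  facet normal 0.0000 -1.0000 0.0000
    outer loop
      vertex 0.00 0.00 0.00
      vertex 17.02 0.00 14.01
      vertex 0.00 0.00 14.01
    endloop
  endfacet
  facet normal 0.0000 0.4600 0.8879
    outer loop
      vertex 0.00 0.00 14.01
      vertex 17.02 0.00 14.01
      vertex 17.02 27.04 0.00
    endloop
  endfacet
  facet normal 0.0000 0.4600 0.8879
    outer loop
      vertex 0.00 0.00 14.01
      vertex 17.02 27.04 0.00
      vertex 0.00 27.04 0.00
    endloop
  endfacet
  facet normal -1.0000 0.0000 0.0000
    outer loop
      vertex 0.00 0.00 14.01
      vertex 0.00 27.04 0.00
      vertex 0.00 0.00 0.00
    endloop
  endfacet
  facet normal 1.0000 0.0000 0.0000
    outer loop
      vertex 17.02 0.00 0.00
      vertex 17.02 27.04 0.00
      vertex 17.02 0.00 14.01
    endloop
  endfacet
endsolid part

The G0 Z moves step by Δz≈2.33 mm. The G1 loops shrink linearly with z, so the solid tapers from its base footprint up to z≈14. Closing with a flat bottom cap and the tapered top and triangulating gives 8 facets — a wedge (ramp): 17 × 27 mm base, rising to 14 mm along the y=0 edge and sloping linearly to z=0 at y=27.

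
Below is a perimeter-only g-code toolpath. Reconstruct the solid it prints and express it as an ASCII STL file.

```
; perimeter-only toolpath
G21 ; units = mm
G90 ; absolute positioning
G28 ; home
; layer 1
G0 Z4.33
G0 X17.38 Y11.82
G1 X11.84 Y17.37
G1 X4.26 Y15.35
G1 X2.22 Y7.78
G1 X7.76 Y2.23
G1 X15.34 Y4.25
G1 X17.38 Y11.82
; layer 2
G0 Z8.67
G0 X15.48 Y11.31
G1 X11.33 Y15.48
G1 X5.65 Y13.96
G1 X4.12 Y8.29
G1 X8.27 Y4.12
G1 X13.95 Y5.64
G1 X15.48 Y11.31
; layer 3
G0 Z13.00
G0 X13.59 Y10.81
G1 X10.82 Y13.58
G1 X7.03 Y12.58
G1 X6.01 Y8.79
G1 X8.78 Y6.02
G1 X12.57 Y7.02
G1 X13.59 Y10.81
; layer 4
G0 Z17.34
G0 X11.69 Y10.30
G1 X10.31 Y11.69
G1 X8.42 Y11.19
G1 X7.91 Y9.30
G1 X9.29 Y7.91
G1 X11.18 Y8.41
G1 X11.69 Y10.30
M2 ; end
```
solid part
  facet normal 0.0000 0.0000 -1.0000
    outer loop
      vertex 2.88 16.74 0.00
      vertex 12.35 19.26 0.00
      vertex 19.27 12.32 0.00
    endloop
  endfacet
  facet normal 0.0000 0.0000 -1.0000
    outer loop
      vertex 0.33 7.28 0.00
      vertex 2.88 16.74 0.00
      vertex 19.27 12.32 0.00
    endloop
  endfacet
  facet normal 0.0000 0.0000 -1.0000
    outer loop
      vertex 7.25 0.34 0.00
      vertex 0.33 7.28 0.00
      vertex 19.27 12.32 0.00
    endloop
  endfacet
  facet normal 0.0000 0.0000 -1.0000
    outer loop
      vertex 16.72 2.86 0.00
      vertex 7.25 0.34 0.00
      vertex 19.27 12.32 0.00
    endloop
  endfacet
  facet normal 0.6594 0.6575 0.3646
    outer loop
      vertex 19.27 12.32 0.00
      vertex 12.35 19.26 0.00
      vertex 9.80 9.80 21.67
    endloop
  endfacet
  facet normal -0.2394 0.8998 0.3646
    outer loop
      vertex 12.35 19.26 0.00
      vertex 2.88 16.74 0.00
      vertex 9.80 9.80 21.67
    endloop
  endfacet
  facet normal -0.8990 0.2423 0.3647
    outer loop
      vertex 2.88 16.74 0.00
      vertex 0.33 7.28 0.00
      vertex 9.80 9.80 21.67
    endloop
  endfacet
  facet normal -0.6594 -0.6575 0.3646
    outer loop
      vertex 0.33 7.28 0.00
      vertex 7.25 0.34 0.00
      vertex 9.80 9.80 21.67
    endloop
  endfacet
  facet normal 0.2394 -0.8998 0.3646
    outer loop
      vertex 7.25 0.34 0.00
      vertex 16.72 2.86 0.00
      vertex 9.80 9.80 21.67
    endloop
  endfacet
  facet normal 0.8990 -0.2423 0.3647
    outer loop
      vertex 16.72 2.86 0.00
      vertex 19.27 12.32 0.00
      vertex 9.80 9.80 21.67
    endloop
  endfacet
endsolid part

The G0 Z moves step by Δz≈4.33 mm. The G1 loops shrink linearly with z, so the solid tapers from its base footprint up to z≈21.7. Closing with a flat bottom cap and the tapered top and triangulating gives 10 facets — a regular 6-sided pyramid, base circumscribed radius ≈ 9.8 mm, apex at z ≈ 21.7 mm.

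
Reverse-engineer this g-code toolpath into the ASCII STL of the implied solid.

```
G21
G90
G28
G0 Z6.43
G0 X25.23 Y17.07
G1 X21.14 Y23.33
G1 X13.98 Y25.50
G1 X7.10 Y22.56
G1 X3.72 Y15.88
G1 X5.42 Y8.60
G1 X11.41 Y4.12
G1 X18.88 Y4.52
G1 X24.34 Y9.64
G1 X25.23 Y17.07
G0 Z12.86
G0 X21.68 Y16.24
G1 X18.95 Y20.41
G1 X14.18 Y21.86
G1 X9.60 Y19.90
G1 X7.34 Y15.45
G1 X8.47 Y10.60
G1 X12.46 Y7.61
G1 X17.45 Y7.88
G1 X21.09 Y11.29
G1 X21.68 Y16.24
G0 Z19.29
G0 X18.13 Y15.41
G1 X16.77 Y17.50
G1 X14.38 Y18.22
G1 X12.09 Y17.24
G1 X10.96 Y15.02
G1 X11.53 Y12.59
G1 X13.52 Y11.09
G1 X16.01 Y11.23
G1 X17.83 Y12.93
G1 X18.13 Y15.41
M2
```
solid part
  facet normal 0.0000 0.0000 -1.0000
    outer loop
      vertex 13.78 29.14 0.00
      vertex 23.33 26.25 0.00
      vertex 28.78 17.90 0.00
    endloop
  endfacet
  facet normal 0.0000 0.0000 -1.0000
    outer loop
      vertex 4.61 25.22 0.00
      vertex 13.78 29.14 0.00
      vertex 28.78 17.90 0.00
    endloop
  endfacet
  facet normal 0.0000 0.0000 -1.0000
    outer loop
      vertex 0.10 16.32 0.00
      vertex 4.61 25.22 0.00
      vertex 28.78 17.90 0.00
    endloop
  endfacet
  facet normal 0.0000 0.0000 -1.0000
    outer loop
      vertex 2.37 6.61 0.00
      vertex 0.10 16.32 0.00
      vertex 28.78 17.90 0.00
    endloop
  endfacet
  facet normal 0.0000 0.0000 -1.0000
    outer loop
      vertex 10.35 0.63 0.00
      vertex 2.37 6.61 0.00
      vertex 28.78 17.90 0.00
    endloop
  endfacet
  facet normal 0.0000 0.0000 -1.0000
    outer loop
      vertex 20.31 1.17 0.00
      vertex 10.35 0.63 0.00
      vertex 28.78 17.90 0.00
    endloop
  endfacet
  facet normal 0.0000 0.0000 -1.0000
    outer loop
      vertex 27.59 7.99 0.00
      vertex 20.31 1.17 0.00
      vertex 28.78 17.90 0.00
    endloop
  endfacet
  facet normal 0.7390 0.4824 0.4703
    outer loop
      vertex 28.78 17.90 0.00
      vertex 23.33 26.25 0.00
      vertex 14.58 14.58 25.72
    endloop
  endfacet
  facet normal 0.2556 0.8447 0.4702
    outer loop
      vertex 23.33 26.25 0.00
      vertex 13.78 29.14 0.00
      vertex 14.58 14.58 25.72
    endloop
  endfacet
  facet normal -0.3469 0.8115 0.4702
    outer loop
      vertex 13.78 29.14 0.00
      vertex 4.61 25.22 0.00
      vertex 14.58 14.58 25.72
    endloop
  endfacet
  facet normal -0.7873 0.3989 0.4702
    outer loop
      vertex 4.61 25.22 0.00
      vertex 0.10 16.32 0.00
      vertex 14.58 14.58 25.72
    endloop
  endfacet
  facet normal -0.8594 -0.2009 0.4702
    outer loop
      vertex 0.10 16.32 0.00
      vertex 2.37 6.61 0.00
      vertex 14.58 14.58 25.72
    endloop
  endfacet
  facet normal -0.5293 -0.7063 0.4701
    outer loop
      vertex 2.37 6.61 0.00
      vertex 10.35 0.63 0.00
      vertex 14.58 14.58 25.72
    endloop
  endfacet
  facet normal 0.0478 -0.8813 0.4701
    outer loop
      vertex 10.35 0.63 0.00
      vertex 20.31 1.17 0.00
      vertex 14.58 14.58 25.72
    endloop
  endfacet
  facet normal 0.6034 -0.6441 0.4702
    outer loop
      vertex 20.31 1.17 0.00
      vertex 27.59 7.99 0.00
      vertex 14.58 14.58 25.72
    endloop
  endfacet
  facet normal 0.8763 -0.1052 0.4702
    outer loop
      vertex 27.59 7.99 0.00
      vertex 28.78 17.90 0.00
      vertex 14.58 14.58 25.72
    endloop
  endfacet
endsolid part

The G0 Z moves step by Δz≈6.43 mm. The G1 loops shrink linearly with z, so the solid tapers from its base footprint up to z≈25.7. Closing with a flat bottom cap and the tapered top and triangulating gives 16 facets — a regular 9-sided pyramid, base circumscribed radius ≈ 14.6 mm, apex at z ≈ 25.7 mm.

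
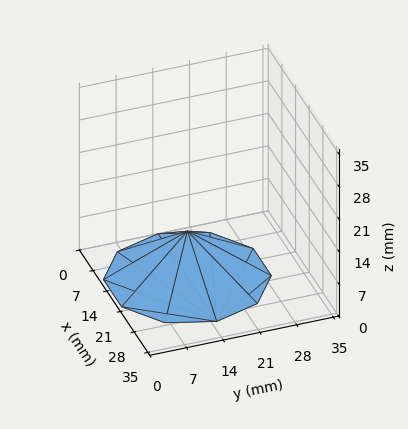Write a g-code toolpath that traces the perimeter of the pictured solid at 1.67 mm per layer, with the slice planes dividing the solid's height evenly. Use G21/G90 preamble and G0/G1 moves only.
Reading the render: the shape is a regular 10-sided pyramid, base circumscribed radius ≈ 15 mm, apex at z ≈ 10 mm (dimensions read to the nearest mm from the axis ticks). For the g-code, the solid's height is divided into equal slices at the stated Δz and each level perimeter traced with G1 moves after a G0 lift.

; perimeter-only toolpath
G21 ; units = mm
G90 ; absolute positioning
G28 ; home
; layer 1
G0 Z1.67
G0 X27.50 Y15.00
G1 X25.12 Y22.35
G1 X18.87 Y26.89
G1 X11.13 Y26.89
G1 X4.88 Y22.35
G1 X2.50 Y15.00
G1 X4.88 Y7.65
G1 X11.13 Y3.11
G1 X18.87 Y3.11
G1 X25.12 Y7.65
G1 X27.50 Y15.00
; layer 2
G0 Z3.33
G0 X25.00 Y15.00
G1 X23.09 Y20.88
G1 X18.09 Y24.51
G1 X11.91 Y24.51
G1 X6.91 Y20.88
G1 X5.00 Y15.00
G1 X6.91 Y9.12
G1 X11.91 Y5.49
G1 X18.09 Y5.49
G1 X23.09 Y9.12
G1 X25.00 Y15.00
; layer 3
G0 Z5.00
G0 X22.50 Y15.00
G1 X21.07 Y19.41
G1 X17.32 Y22.13
G1 X12.68 Y22.13
G1 X8.93 Y19.41
G1 X7.50 Y15.00
G1 X8.93 Y10.59
G1 X12.68 Y7.87
G1 X17.32 Y7.87
G1 X21.07 Y10.59
G1 X22.50 Y15.00
; layer 4
G0 Z6.67
G0 X20.00 Y15.00
G1 X19.05 Y17.94
G1 X16.55 Y19.76
G1 X13.45 Y19.76
G1 X10.95 Y17.94
G1 X10.00 Y15.00
G1 X10.95 Y12.06
G1 X13.45 Y10.24
G1 X16.55 Y10.24
G1 X19.05 Y12.06
G1 X20.00 Y15.00
; layer 5
G0 Z8.33
G0 X17.50 Y15.00
G1 X17.02 Y16.47
G1 X15.77 Y17.38
G1 X14.23 Y17.38
G1 X12.98 Y16.47
G1 X12.50 Y15.00
G1 X12.98 Y13.53
G1 X14.23 Y12.62
G1 X15.77 Y12.62
G1 X17.02 Y13.53
G1 X17.50 Y15.00
M2 ; end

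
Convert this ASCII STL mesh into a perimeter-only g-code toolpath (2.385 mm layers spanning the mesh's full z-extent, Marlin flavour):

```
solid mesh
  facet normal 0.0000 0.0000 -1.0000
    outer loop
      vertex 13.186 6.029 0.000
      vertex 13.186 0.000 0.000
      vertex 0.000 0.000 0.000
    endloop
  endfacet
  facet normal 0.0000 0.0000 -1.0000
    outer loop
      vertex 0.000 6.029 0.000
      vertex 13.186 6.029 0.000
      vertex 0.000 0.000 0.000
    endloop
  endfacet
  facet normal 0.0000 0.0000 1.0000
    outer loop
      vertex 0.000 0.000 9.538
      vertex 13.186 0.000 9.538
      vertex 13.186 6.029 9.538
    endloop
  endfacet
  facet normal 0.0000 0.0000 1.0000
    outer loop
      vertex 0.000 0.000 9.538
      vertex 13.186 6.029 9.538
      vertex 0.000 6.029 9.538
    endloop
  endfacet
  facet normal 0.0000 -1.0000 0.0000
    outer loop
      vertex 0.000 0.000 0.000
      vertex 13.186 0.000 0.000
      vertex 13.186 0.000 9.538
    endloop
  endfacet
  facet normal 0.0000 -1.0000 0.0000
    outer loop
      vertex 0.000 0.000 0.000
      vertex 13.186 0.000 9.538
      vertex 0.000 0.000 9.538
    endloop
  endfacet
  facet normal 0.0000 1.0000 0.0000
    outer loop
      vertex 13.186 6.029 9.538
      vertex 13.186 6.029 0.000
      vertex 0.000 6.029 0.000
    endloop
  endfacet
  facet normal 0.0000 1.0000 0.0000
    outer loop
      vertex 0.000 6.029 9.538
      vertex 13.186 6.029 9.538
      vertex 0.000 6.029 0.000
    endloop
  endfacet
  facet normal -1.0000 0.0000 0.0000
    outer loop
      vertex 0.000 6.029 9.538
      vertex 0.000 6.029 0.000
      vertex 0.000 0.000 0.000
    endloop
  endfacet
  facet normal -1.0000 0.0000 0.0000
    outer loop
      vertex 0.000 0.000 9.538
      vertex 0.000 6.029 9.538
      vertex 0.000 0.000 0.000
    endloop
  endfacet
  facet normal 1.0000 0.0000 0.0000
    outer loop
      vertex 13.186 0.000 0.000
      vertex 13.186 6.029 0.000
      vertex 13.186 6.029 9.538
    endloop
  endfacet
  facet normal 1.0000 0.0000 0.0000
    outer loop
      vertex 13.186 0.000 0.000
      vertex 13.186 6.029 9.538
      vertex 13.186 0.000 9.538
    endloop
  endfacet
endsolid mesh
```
; perimeter-only toolpath
G21 ; units = mm
G90 ; absolute positioning
G28 ; home
; layer 1
G0 Z2.385
G0 X0.000 Y0.000
G1 X13.186 Y0.000
G1 X13.186 Y6.029
G1 X0.000 Y6.029
G1 X0.000 Y0.000
; layer 2
G0 Z4.769
G0 X0.000 Y0.000
G1 X13.186 Y0.000
G1 X13.186 Y6.029
G1 X0.000 Y6.029
G1 X0.000 Y0.000
; layer 3
G0 Z7.154
G0 X0.000 Y0.000
G1 X13.186 Y0.000
G1 X13.186 Y6.029
G1 X0.000 Y6.029
G1 X0.000 Y0.000
; layer 4
G0 Z9.538
G0 X0.000 Y0.000
G1 X13.186 Y0.000
G1 X13.186 Y6.029
G1 X0.000 Y6.029
G1 X0.000 Y0.000
M2 ; end

The solid is a rectangular box, roughly 13.2 × 6.03 mm footprint and 9.54 mm tall. Slicing at Δz = 2.385 mm — 4 equal slices spanning the solid's height, so layer i sits at z = i·h/4 — gives 4 non-empty perimeters. Each is a 4-segment closed polygon; G0 lifts to the layer z and rapids to the start vertex, then G1 traces the edges.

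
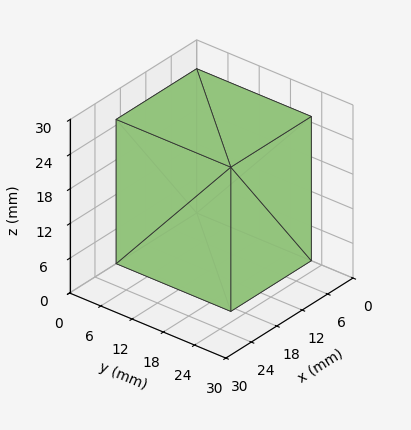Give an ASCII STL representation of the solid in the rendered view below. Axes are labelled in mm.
Reading the render: the shape is a rectangular box, roughly 19 × 22 mm footprint and 25 mm tall (dimensions read to the nearest mm from the axis ticks). For the STL, each face is triangulated and given an outward normal.

solid part
  facet normal 0.0000 0.0000 -1.0000
    outer loop
      vertex 19.0 22.0 0.0
      vertex 19.0 0.0 0.0
      vertex 0.0 0.0 0.0
    endloop
  endfacet
  facet normal 0.0000 0.0000 -1.0000
    outer loop
      vertex 0.0 22.0 0.0
      vertex 19.0 22.0 0.0
      vertex 0.0 0.0 0.0
    endloop
  endfacet
  facet normal 0.0000 0.0000 1.0000
    outer loop
      vertex 0.0 0.0 25.0
      vertex 19.0 0.0 25.0
      vertex 19.0 22.0 25.0
    endloop
  endfacet
  facet normal 0.0000 0.0000 1.0000
    outer loop
      vertex 0.0 0.0 25.0
      vertex 19.0 22.0 25.0
      vertex 0.0 22.0 25.0
    endloop
  endfacet
  facet normal 0.0000 -1.0000 0.0000
    outer loop
      vertex 0.0 0.0 0.0
      vertex 19.0 0.0 0.0
      vertex 19.0 0.0 25.0
    endloop
  endfacet
  facet normal 0.0000 -1.0000 0.0000
    outer loop
      vertex 0.0 0.0 0.0
      vertex 19.0 0.0 25.0
      vertex 0.0 0.0 25.0
    endloop
  endfacet
  facet normal 0.0000 1.0000 0.0000
    outer loop
      vertex 19.0 22.0 25.0
      vertex 19.0 22.0 0.0
      vertex 0.0 22.0 0.0
    endloop
  endfacet
  facet normal 0.0000 1.0000 0.0000
    outer loop
      vertex 0.0 22.0 25.0
      vertex 19.0 22.0 25.0
      vertex 0.0 22.0 0.0
    endloop
  endfacet
  facet normal -1.0000 0.0000 0.0000
    outer loop
      vertex 0.0 22.0 25.0
      vertex 0.0 22.0 0.0
      vertex 0.0 0.0 0.0
    endloop
  endfacet
  facet normal -1.0000 0.0000 0.0000
    outer loop
      vertex 0.0 0.0 25.0
      vertex 0.0 22.0 25.0
      vertex 0.0 0.0 0.0
    endloop
  endfacet
  facet normal 1.0000 0.0000 0.0000
    outer loop
      vertex 19.0 0.0 0.0
      vertex 19.0 22.0 0.0
      vertex 19.0 22.0 25.0
    endloop
  endfacet
  facet normal 1.0000 0.0000 0.0000
    outer loop
      vertex 19.0 0.0 0.0
      vertex 19.0 22.0 25.0
      vertex 19.0 0.0 25.0
    endloop
  endfacet
endsolid part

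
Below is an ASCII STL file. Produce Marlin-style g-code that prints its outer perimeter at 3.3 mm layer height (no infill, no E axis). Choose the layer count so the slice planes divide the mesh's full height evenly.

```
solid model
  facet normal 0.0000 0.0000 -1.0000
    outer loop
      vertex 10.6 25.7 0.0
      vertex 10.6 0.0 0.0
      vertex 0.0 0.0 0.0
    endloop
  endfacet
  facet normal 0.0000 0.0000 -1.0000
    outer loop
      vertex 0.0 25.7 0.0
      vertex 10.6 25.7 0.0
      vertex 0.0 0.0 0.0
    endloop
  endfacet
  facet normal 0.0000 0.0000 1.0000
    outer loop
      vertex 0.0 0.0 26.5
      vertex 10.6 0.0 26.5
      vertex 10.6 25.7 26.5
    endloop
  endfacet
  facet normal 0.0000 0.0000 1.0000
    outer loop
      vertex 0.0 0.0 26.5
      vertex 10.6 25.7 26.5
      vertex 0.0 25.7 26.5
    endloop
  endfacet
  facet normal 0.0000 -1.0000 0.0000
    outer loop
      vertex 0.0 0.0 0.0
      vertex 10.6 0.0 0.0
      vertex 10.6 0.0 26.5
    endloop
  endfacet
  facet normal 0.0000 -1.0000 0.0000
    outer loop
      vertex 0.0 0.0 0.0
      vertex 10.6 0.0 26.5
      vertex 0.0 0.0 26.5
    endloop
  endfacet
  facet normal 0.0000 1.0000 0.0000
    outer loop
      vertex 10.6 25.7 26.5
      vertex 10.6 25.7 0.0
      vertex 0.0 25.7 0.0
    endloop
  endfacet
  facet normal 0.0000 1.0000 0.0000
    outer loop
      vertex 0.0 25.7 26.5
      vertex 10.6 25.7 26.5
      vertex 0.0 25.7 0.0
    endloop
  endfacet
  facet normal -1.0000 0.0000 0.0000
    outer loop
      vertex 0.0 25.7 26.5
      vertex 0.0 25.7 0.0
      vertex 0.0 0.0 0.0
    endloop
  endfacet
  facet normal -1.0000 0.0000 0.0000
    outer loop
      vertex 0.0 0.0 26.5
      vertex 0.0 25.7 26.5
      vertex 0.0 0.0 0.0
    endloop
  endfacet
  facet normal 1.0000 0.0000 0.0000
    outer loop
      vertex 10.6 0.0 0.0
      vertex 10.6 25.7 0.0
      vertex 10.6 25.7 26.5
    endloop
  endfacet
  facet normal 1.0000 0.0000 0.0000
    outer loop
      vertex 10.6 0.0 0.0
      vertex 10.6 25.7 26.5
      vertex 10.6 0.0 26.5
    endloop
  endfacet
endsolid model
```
; perimeter-only toolpath
G21 ; units = mm
G90 ; absolute positioning
G28 ; home
; layer 1
G0 Z3.3
G0 X0.0 Y0.0
G1 X10.6 Y0.0
G1 X10.6 Y25.7
G1 X0.0 Y25.7
G1 X0.0 Y0.0
; layer 2
G0 Z6.6
G0 X0.0 Y0.0
G1 X10.6 Y0.0
G1 X10.6 Y25.7
G1 X0.0 Y25.7
G1 X0.0 Y0.0
; layer 3
G0 Z9.9
G0 X0.0 Y0.0
G1 X10.6 Y0.0
G1 X10.6 Y25.7
G1 X0.0 Y25.7
G1 X0.0 Y0.0
; layer 4
G0 Z13.2
G0 X0.0 Y0.0
G1 X10.6 Y0.0
G1 X10.6 Y25.7
G1 X0.0 Y25.7
G1 X0.0 Y0.0
; layer 5
G0 Z16.6
G0 X0.0 Y0.0
G1 X10.6 Y0.0
G1 X10.6 Y25.7
G1 X0.0 Y25.7
G1 X0.0 Y0.0
; layer 6
G0 Z19.9
G0 X0.0 Y0.0
G1 X10.6 Y0.0
G1 X10.6 Y25.7
G1 X0.0 Y25.7
G1 X0.0 Y0.0
; layer 7
G0 Z23.2
G0 X0.0 Y0.0
G1 X10.6 Y0.0
G1 X10.6 Y25.7
G1 X0.0 Y25.7
G1 X0.0 Y0.0
; layer 8
G0 Z26.5
G0 X0.0 Y0.0
G1 X10.6 Y0.0
G1 X10.6 Y25.7
G1 X0.0 Y25.7
G1 X0.0 Y0.0
M2 ; end

The solid is a rectangular box, roughly 10.6 × 25.7 mm footprint and 26.5 mm tall. Slicing at Δz = 3.3 mm — 8 equal slices spanning the solid's height, so layer i sits at z = i·h/8 — gives 8 non-empty perimeters. Each is a 4-segment closed polygon; G0 lifts to the layer z and rapids to the start vertex, then G1 traces the edges.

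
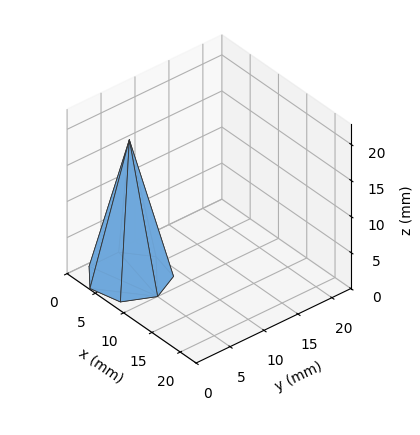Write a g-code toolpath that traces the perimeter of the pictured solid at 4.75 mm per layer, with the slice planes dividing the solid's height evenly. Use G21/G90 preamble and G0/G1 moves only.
Reading the render: the shape is a regular 7-sided pyramid, base circumscribed radius ≈ 5 mm, apex at z ≈ 19 mm (dimensions read to the nearest mm from the axis ticks). For the g-code, the solid's height is divided into equal slices at the stated Δz and each level perimeter traced with G1 moves after a G0 lift.

; perimeter-only toolpath
G21 ; units = mm
G90 ; absolute positioning
G28 ; home
; layer 1
G0 Z4.75
G0 X8.75 Y5.00
G1 X7.34 Y7.93
G1 X4.17 Y8.65
G1 X1.62 Y6.63
G1 X1.62 Y3.37
G1 X4.17 Y1.35
G1 X7.34 Y2.07
G1 X8.75 Y5.00
; layer 2
G0 Z9.50
G0 X7.50 Y5.00
G1 X6.56 Y6.96
G1 X4.45 Y7.43
G1 X2.75 Y6.08
G1 X2.75 Y3.92
G1 X4.45 Y2.56
G1 X6.56 Y3.04
G1 X7.50 Y5.00
; layer 3
G0 Z14.25
G0 X6.25 Y5.00
G1 X5.78 Y5.98
G1 X4.72 Y6.22
G1 X3.88 Y5.54
G1 X3.88 Y4.46
G1 X4.72 Y3.78
G1 X5.78 Y4.02
G1 X6.25 Y5.00
M2 ; end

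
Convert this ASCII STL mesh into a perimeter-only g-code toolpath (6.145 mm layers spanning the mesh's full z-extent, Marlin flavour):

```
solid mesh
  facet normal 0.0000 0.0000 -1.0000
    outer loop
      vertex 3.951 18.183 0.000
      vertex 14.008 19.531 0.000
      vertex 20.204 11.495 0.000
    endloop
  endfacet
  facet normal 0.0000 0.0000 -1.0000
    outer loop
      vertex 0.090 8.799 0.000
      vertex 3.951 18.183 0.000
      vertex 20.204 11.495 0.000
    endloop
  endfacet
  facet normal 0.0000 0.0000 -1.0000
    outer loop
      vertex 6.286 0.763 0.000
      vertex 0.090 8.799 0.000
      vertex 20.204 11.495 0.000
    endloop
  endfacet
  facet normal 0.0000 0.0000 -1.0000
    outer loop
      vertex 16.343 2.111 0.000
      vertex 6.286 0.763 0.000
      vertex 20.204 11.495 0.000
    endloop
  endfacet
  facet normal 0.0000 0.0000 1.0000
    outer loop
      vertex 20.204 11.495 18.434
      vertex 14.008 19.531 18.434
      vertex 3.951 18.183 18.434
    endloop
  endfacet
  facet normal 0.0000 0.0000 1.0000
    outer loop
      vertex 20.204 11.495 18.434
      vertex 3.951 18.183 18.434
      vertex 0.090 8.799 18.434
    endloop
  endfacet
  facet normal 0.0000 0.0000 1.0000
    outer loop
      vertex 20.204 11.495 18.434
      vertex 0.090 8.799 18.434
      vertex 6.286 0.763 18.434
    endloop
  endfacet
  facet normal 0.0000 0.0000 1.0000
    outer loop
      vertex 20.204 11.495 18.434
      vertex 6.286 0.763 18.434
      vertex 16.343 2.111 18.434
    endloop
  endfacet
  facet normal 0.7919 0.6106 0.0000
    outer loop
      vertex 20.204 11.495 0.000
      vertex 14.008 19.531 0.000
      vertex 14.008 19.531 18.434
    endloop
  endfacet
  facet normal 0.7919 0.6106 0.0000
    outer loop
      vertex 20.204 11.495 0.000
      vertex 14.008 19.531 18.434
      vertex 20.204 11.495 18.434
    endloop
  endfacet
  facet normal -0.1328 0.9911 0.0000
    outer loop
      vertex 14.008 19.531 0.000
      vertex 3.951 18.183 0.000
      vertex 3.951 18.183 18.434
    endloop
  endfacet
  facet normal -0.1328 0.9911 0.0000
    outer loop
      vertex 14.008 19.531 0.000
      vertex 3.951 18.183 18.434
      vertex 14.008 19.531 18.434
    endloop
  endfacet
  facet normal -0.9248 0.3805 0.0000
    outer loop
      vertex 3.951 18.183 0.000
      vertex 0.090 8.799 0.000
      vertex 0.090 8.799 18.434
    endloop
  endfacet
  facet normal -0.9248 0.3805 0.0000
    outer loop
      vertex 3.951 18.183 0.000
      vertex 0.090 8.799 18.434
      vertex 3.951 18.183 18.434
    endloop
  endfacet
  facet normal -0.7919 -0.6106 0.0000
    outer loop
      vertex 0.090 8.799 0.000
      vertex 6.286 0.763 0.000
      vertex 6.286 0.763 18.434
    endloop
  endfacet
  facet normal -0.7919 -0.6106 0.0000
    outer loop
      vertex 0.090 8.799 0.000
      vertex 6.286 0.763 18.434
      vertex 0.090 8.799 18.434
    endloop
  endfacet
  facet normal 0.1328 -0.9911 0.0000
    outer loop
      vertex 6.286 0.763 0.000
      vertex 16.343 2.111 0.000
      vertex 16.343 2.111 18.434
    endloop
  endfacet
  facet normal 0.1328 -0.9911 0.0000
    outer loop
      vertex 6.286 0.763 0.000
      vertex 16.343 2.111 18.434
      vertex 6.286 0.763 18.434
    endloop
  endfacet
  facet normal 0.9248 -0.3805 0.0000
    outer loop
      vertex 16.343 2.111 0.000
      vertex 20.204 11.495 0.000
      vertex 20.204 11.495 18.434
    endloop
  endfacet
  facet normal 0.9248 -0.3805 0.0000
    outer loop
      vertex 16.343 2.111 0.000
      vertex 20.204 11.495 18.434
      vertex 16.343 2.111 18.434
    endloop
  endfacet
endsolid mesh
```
; perimeter-only toolpath
G21 ; units = mm
G90 ; absolute positioning
G28 ; home
; layer 1
G0 Z6.145
G0 X20.204 Y11.495
G1 X14.008 Y19.531
G1 X3.951 Y18.183
G1 X0.090 Y8.799
G1 X6.286 Y0.763
G1 X16.343 Y2.111
G1 X20.204 Y11.495
; layer 2
G0 Z12.289
G0 X20.204 Y11.495
G1 X14.008 Y19.531
G1 X3.951 Y18.183
G1 X0.090 Y8.799
G1 X6.286 Y0.763
G1 X16.343 Y2.111
G1 X20.204 Y11.495
; layer 3
G0 Z18.434
G0 X20.204 Y11.495
G1 X14.008 Y19.531
G1 X3.951 Y18.183
G1 X0.090 Y8.799
G1 X6.286 Y0.763
G1 X16.343 Y2.111
G1 X20.204 Y11.495
M2 ; end

The solid is a regular 6-sided prism (a cylinder approximated with 6 flat sides), circumscribed radius ≈ 10.1 mm, height ≈ 18.4 mm. Slicing at Δz = 6.145 mm — 3 equal slices spanning the solid's height, so layer i sits at z = i·h/3 — gives 3 non-empty perimeters. Each is a 6-segment closed polygon; G0 lifts to the layer z and rapids to the start vertex, then G1 traces the edges.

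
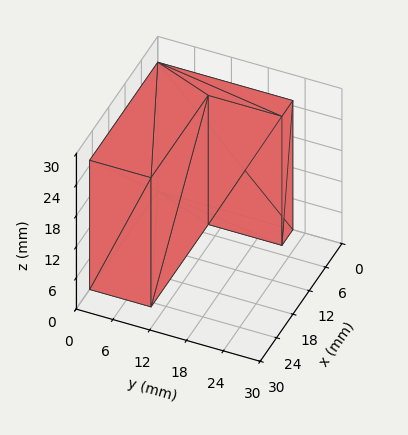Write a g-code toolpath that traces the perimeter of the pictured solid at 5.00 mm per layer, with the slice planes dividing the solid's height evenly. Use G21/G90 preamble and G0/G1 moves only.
Reading the render: the shape is an L-shaped prism: outer 25 × 22 mm, arm thicknesses ≈ 10 mm (horizontal) and 4 mm (vertical), extruded 25 mm in z (dimensions read to the nearest mm from the axis ticks). For the g-code, the solid's height is divided into equal slices at the stated Δz and each level perimeter traced with G1 moves after a G0 lift.

; perimeter-only toolpath
G21 ; units = mm
G90 ; absolute positioning
G28 ; home
; layer 1
G0 Z5.00
G0 X0.00 Y0.00
G1 X25.00 Y0.00
G1 X25.00 Y10.00
G1 X4.00 Y10.00
G1 X4.00 Y22.00
G1 X0.00 Y22.00
G1 X0.00 Y0.00
; layer 2
G0 Z10.00
G0 X0.00 Y0.00
G1 X25.00 Y0.00
G1 X25.00 Y10.00
G1 X4.00 Y10.00
G1 X4.00 Y22.00
G1 X0.00 Y22.00
G1 X0.00 Y0.00
; layer 3
G0 Z15.00
G0 X0.00 Y0.00
G1 X25.00 Y0.00
G1 X25.00 Y10.00
G1 X4.00 Y10.00
G1 X4.00 Y22.00
G1 X0.00 Y22.00
G1 X0.00 Y0.00
; layer 4
G0 Z20.00
G0 X0.00 Y0.00
G1 X25.00 Y0.00
G1 X25.00 Y10.00
G1 X4.00 Y10.00
G1 X4.00 Y22.00
G1 X0.00 Y22.00
G1 X0.00 Y0.00
; layer 5
G0 Z25.00
G0 X0.00 Y0.00
G1 X25.00 Y0.00
G1 X25.00 Y10.00
G1 X4.00 Y10.00
G1 X4.00 Y22.00
G1 X0.00 Y22.00
G1 X0.00 Y0.00
M2 ; end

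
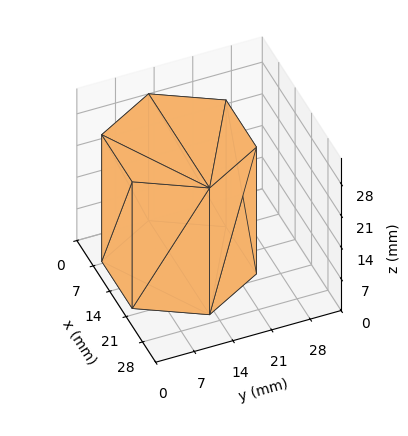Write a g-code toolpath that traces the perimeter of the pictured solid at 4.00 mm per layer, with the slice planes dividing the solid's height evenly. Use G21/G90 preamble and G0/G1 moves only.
Reading the render: the shape is a regular 6-sided prism (a cylinder approximated with 6 flat sides), circumscribed radius ≈ 13 mm, height ≈ 28 mm (dimensions read to the nearest mm from the axis ticks). For the g-code, the solid's height is divided into equal slices at the stated Δz and each level perimeter traced with G1 moves after a G0 lift.

; perimeter-only toolpath
G21 ; units = mm
G90 ; absolute positioning
G28 ; home
; layer 1
G0 Z4.00
G0 X26.00 Y13.00
G1 X19.50 Y24.26
G1 X6.50 Y24.26
G1 X0.00 Y13.00
G1 X6.50 Y1.74
G1 X19.50 Y1.74
G1 X26.00 Y13.00
; layer 2
G0 Z8.00
G0 X26.00 Y13.00
G1 X19.50 Y24.26
G1 X6.50 Y24.26
G1 X0.00 Y13.00
G1 X6.50 Y1.74
G1 X19.50 Y1.74
G1 X26.00 Y13.00
; layer 3
G0 Z12.00
G0 X26.00 Y13.00
G1 X19.50 Y24.26
G1 X6.50 Y24.26
G1 X0.00 Y13.00
G1 X6.50 Y1.74
G1 X19.50 Y1.74
G1 X26.00 Y13.00
; layer 4
G0 Z16.00
G0 X26.00 Y13.00
G1 X19.50 Y24.26
G1 X6.50 Y24.26
G1 X0.00 Y13.00
G1 X6.50 Y1.74
G1 X19.50 Y1.74
G1 X26.00 Y13.00
; layer 5
G0 Z20.00
G0 X26.00 Y13.00
G1 X19.50 Y24.26
G1 X6.50 Y24.26
G1 X0.00 Y13.00
G1 X6.50 Y1.74
G1 X19.50 Y1.74
G1 X26.00 Y13.00
; layer 6
G0 Z24.00
G0 X26.00 Y13.00
G1 X19.50 Y24.26
G1 X6.50 Y24.26
G1 X0.00 Y13.00
G1 X6.50 Y1.74
G1 X19.50 Y1.74
G1 X26.00 Y13.00
; layer 7
G0 Z28.00
G0 X26.00 Y13.00
G1 X19.50 Y24.26
G1 X6.50 Y24.26
G1 X0.00 Y13.00
G1 X6.50 Y1.74
G1 X19.50 Y1.74
G1 X26.00 Y13.00
M2 ; end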